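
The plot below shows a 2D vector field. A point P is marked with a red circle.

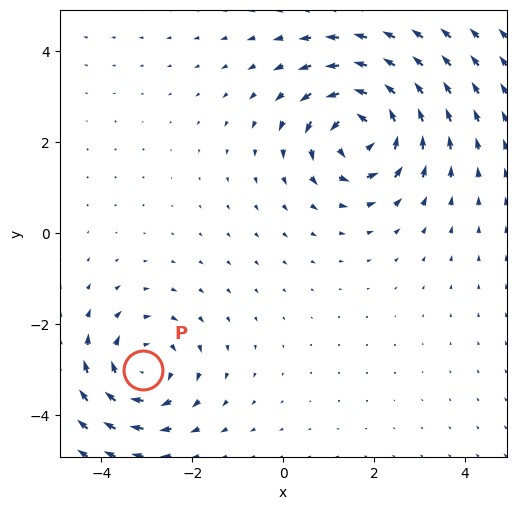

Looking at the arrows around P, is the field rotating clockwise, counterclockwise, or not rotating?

clockwise

Near P at (-3.1, -3.0) the arrows circulate clockwise. The curl (z-component) there is about -4; negative curl means clockwise rotation.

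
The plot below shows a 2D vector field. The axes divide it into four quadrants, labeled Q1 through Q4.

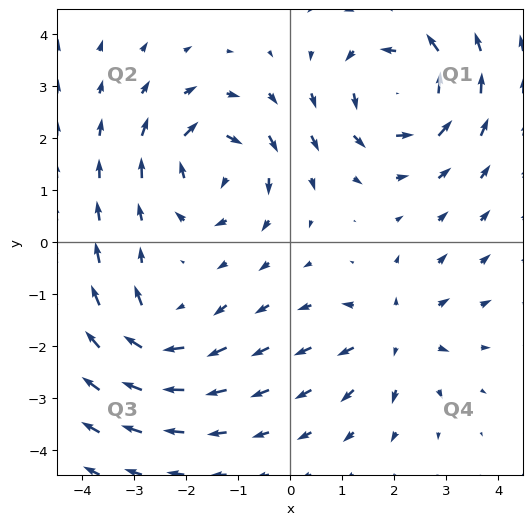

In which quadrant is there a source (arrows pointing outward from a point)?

The source sits at approximately (2.0, -1.8), which lies in quadrant Q4. The divergence there is about +4, positive as expected for a source.

Q4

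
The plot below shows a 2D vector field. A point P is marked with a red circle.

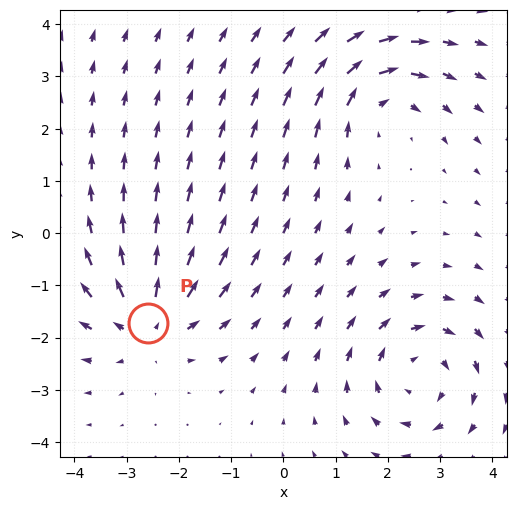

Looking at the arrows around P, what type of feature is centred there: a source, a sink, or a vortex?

source

At P (-2.6, -1.7) the arrows spread outward. Divergence about +5, curl ≈0 — positive divergence with near-zero curl is a source.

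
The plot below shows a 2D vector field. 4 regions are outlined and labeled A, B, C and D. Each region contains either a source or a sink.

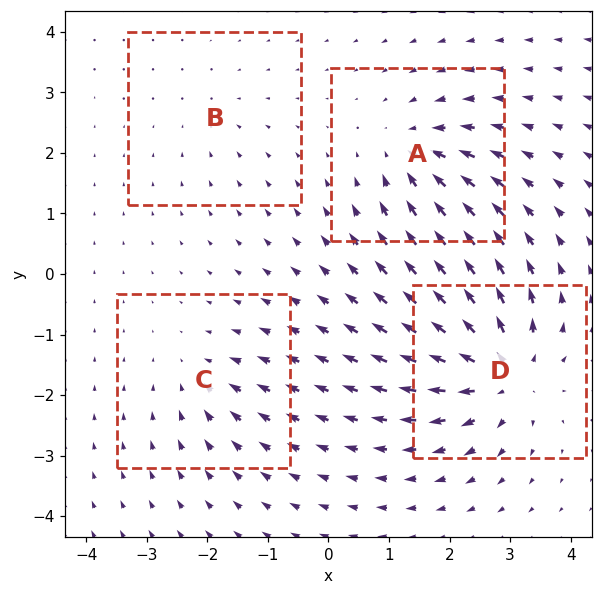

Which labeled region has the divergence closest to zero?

B

Divergence at each region's feature centre — A: about -6, B: about -2, C: about -4, D: about +8. Region B is closest to zero.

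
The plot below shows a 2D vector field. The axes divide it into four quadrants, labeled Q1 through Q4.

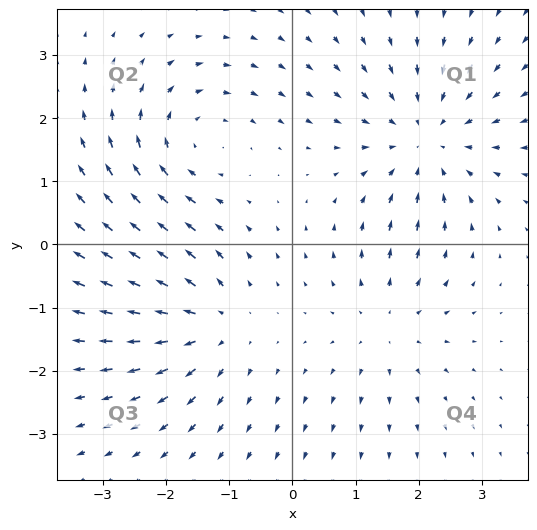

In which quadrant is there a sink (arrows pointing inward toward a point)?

Q1

The sink sits at approximately (2.1, 1.7), which lies in quadrant Q1. The divergence there is about -3, negative as expected for a sink.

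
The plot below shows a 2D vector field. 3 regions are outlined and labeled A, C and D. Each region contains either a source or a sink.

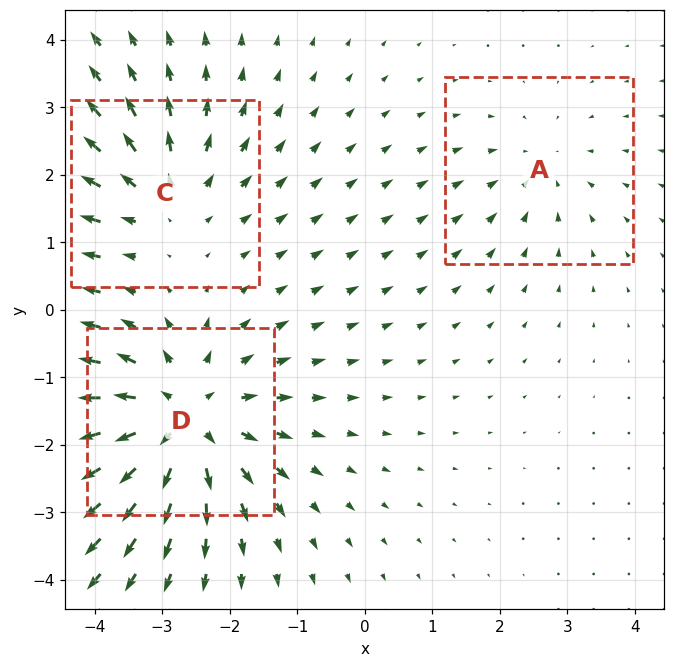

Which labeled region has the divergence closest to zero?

A

Divergence at each region's feature centre — A: about -2, C: about +3, D: about +5. Region A is closest to zero.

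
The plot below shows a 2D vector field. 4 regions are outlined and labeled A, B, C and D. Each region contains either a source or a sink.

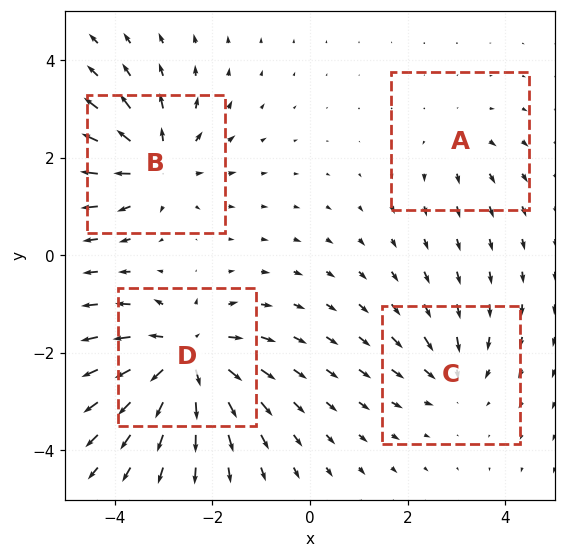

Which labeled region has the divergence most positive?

Divergence at each region's feature centre — A: about +2, B: about +6, C: about -4, D: about +8. Region D is most positive.

D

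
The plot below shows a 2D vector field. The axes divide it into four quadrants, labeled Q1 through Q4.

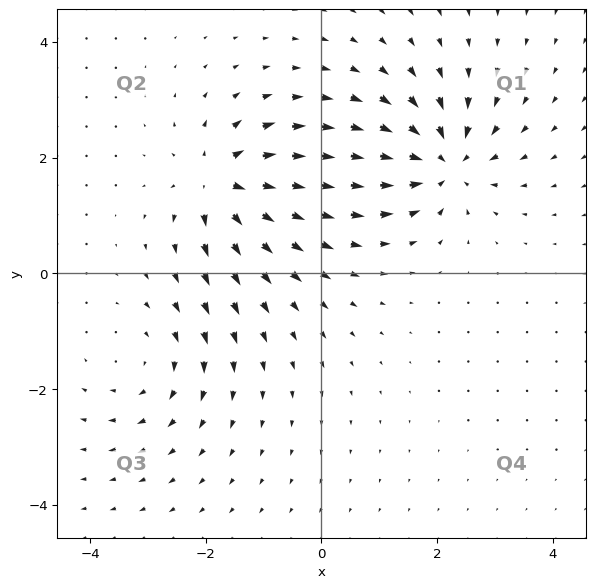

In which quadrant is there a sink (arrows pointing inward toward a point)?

The sink sits at approximately (2.1, 1.9), which lies in quadrant Q1. The divergence there is about -5, negative as expected for a sink.

Q1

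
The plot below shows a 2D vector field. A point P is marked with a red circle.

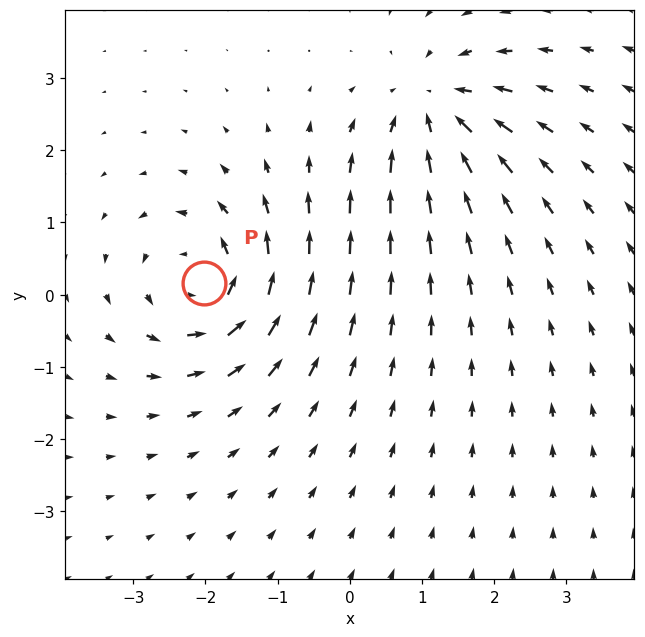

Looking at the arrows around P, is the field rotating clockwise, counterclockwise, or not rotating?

Near P at (-2.0, 0.2) the arrows circulate counterclockwise. The curl (z-component) there is about +5; positive curl means counterclockwise rotation.

counterclockwise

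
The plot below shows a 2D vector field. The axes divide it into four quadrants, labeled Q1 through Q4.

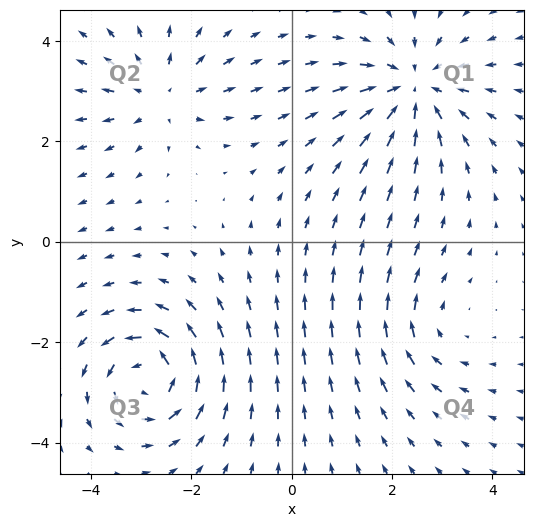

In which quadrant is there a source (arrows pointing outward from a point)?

Q2

The source sits at approximately (-2.6, 2.9), which lies in quadrant Q2. The divergence there is about +3, positive as expected for a source.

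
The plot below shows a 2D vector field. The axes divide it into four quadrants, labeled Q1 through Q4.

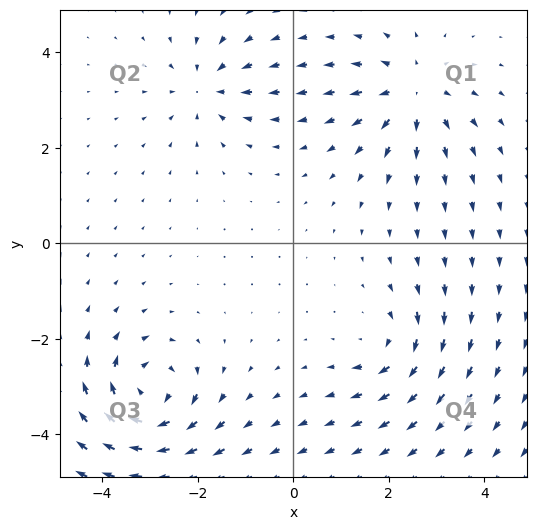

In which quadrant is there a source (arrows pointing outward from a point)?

The source sits at approximately (2.5, 3.2), which lies in quadrant Q1. The divergence there is about +4, positive as expected for a source.

Q1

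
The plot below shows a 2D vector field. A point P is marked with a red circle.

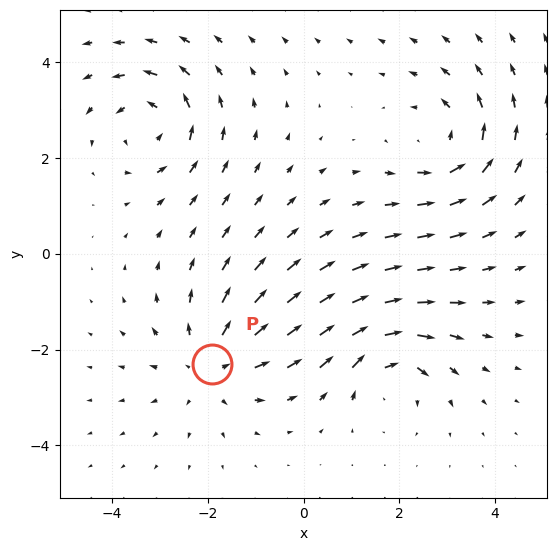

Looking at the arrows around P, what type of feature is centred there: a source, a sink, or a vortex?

source

At P (-1.9, -2.3) the arrows spread outward. Divergence about +4, curl ≈0 — positive divergence with near-zero curl is a source.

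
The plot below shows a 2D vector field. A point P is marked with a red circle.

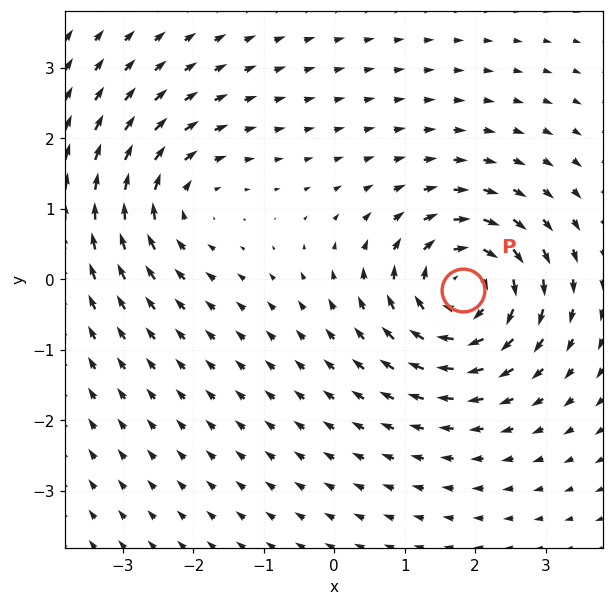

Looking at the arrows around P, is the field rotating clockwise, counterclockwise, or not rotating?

clockwise

Near P at (1.8, -0.2) the arrows circulate clockwise. The curl (z-component) there is about -6; negative curl means clockwise rotation.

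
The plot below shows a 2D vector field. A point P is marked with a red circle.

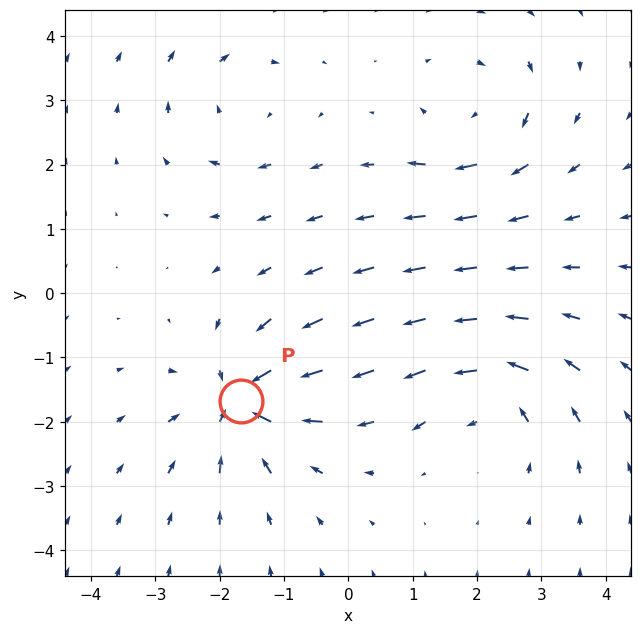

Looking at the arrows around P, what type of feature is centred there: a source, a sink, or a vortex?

sink

At P (-1.7, -1.7) the arrows converge inward. Divergence about -7, curl ≈0 — negative divergence with near-zero curl is a sink.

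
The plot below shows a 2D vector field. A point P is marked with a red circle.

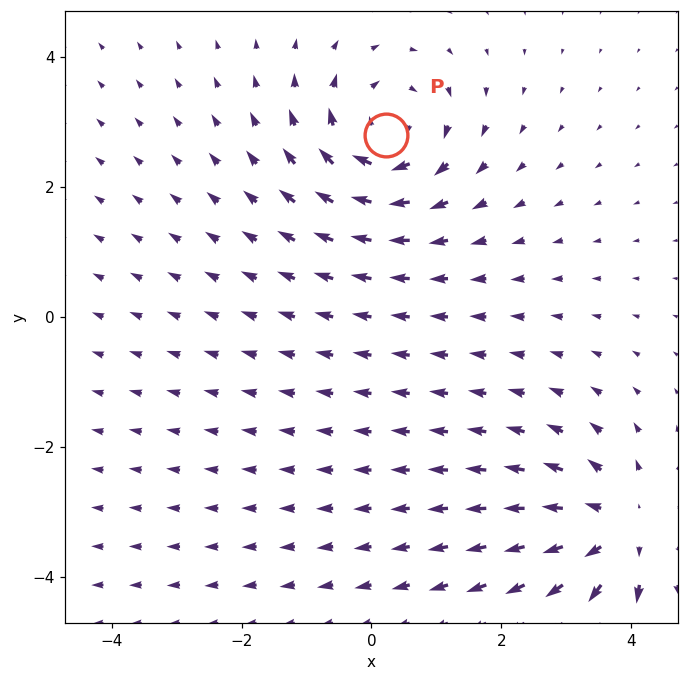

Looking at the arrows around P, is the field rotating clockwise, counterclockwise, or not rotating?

Near P at (0.2, 2.8) the arrows circulate clockwise. The curl (z-component) there is about -5; negative curl means clockwise rotation.

clockwise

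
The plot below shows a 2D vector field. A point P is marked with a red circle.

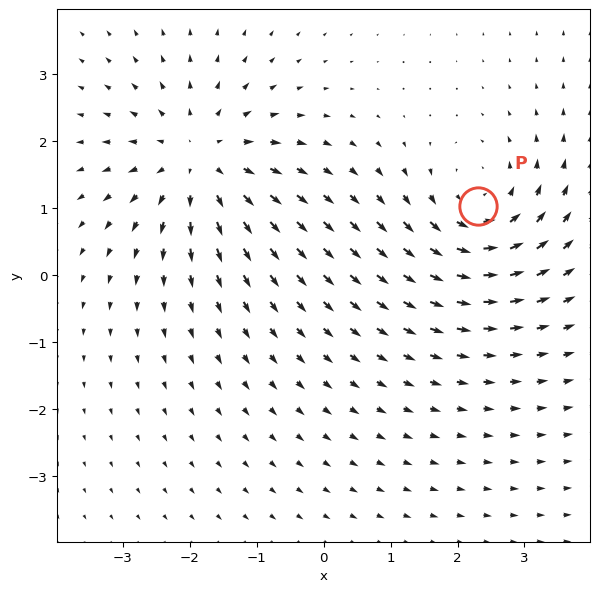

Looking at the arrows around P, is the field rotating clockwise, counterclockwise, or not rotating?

counterclockwise

Near P at (2.3, 1.0) the arrows circulate counterclockwise. The curl (z-component) there is about +4; positive curl means counterclockwise rotation.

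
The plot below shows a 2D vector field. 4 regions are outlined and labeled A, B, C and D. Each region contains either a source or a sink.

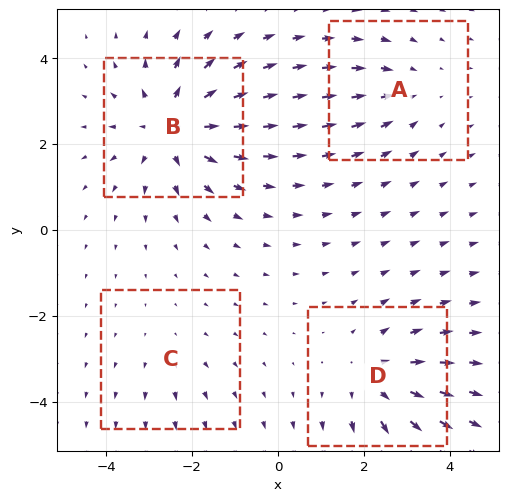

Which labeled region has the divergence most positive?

B

Divergence at each region's feature centre — A: about -3, B: about +6, C: about +2, D: about +4. Region B is most positive.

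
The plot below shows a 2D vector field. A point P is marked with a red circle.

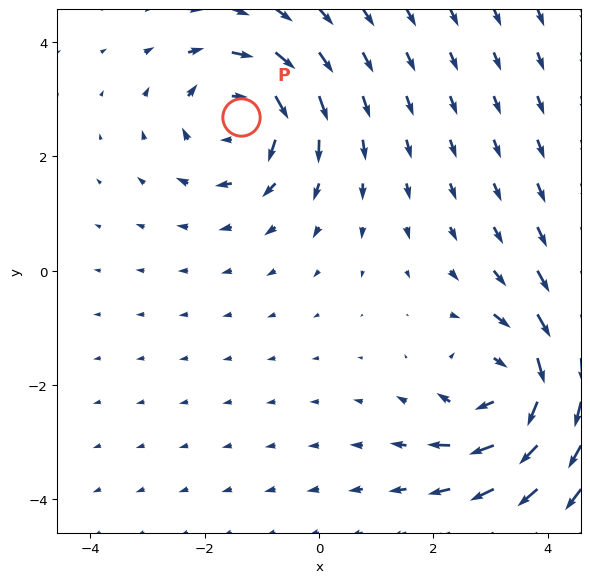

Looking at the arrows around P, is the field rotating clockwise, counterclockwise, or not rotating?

clockwise

Near P at (-1.4, 2.7) the arrows circulate clockwise. The curl (z-component) there is about -3; negative curl means clockwise rotation.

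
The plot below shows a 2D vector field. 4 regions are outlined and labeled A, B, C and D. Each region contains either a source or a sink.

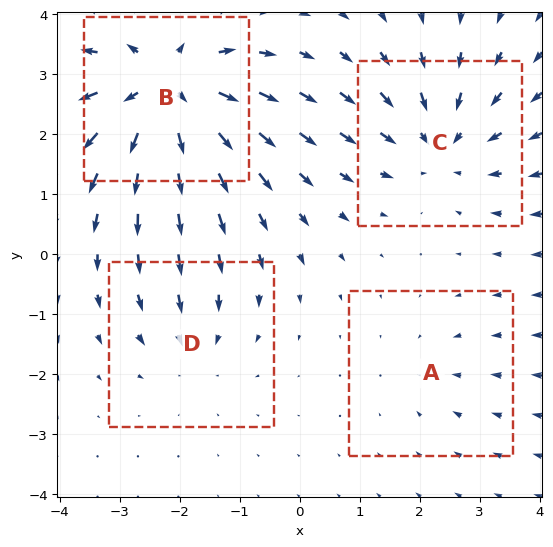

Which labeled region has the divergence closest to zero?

Divergence at each region's feature centre — A: about -2, B: about +7, C: about -4, D: about -3. Region A is closest to zero.

A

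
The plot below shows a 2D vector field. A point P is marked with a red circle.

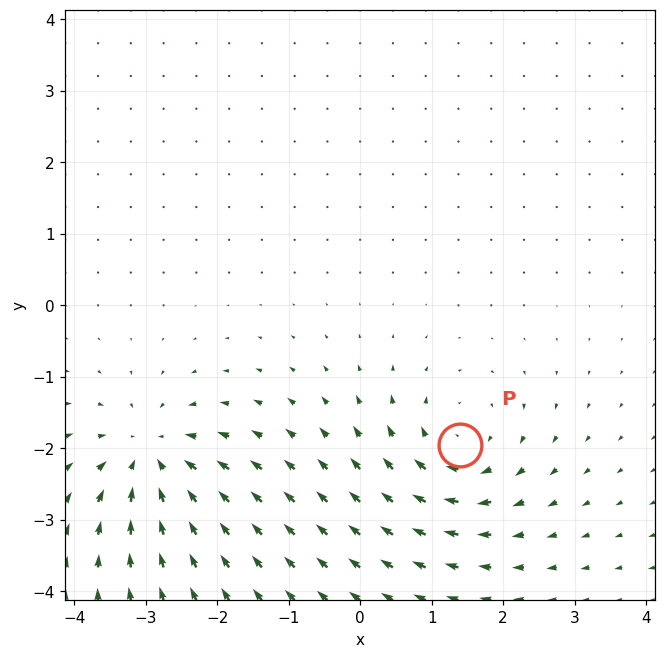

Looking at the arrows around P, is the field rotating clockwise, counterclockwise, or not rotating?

clockwise

Near P at (1.4, -2.0) the arrows circulate clockwise. The curl (z-component) there is about -5; negative curl means clockwise rotation.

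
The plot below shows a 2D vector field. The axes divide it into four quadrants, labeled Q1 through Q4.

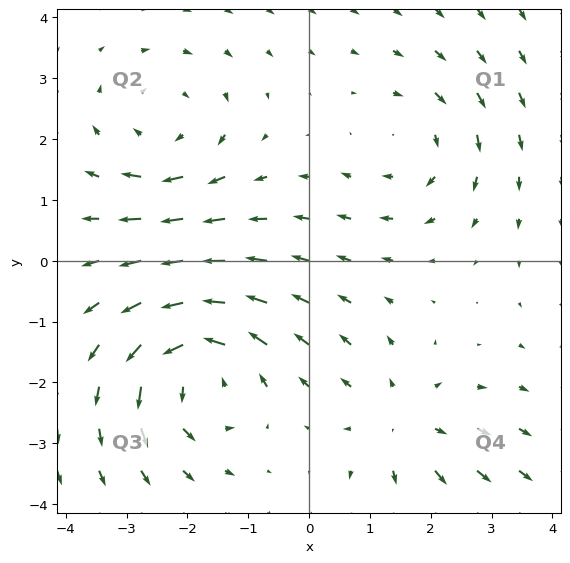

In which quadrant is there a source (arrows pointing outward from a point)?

The source sits at approximately (1.5, -2.7), which lies in quadrant Q4. The divergence there is about +3, positive as expected for a source.

Q4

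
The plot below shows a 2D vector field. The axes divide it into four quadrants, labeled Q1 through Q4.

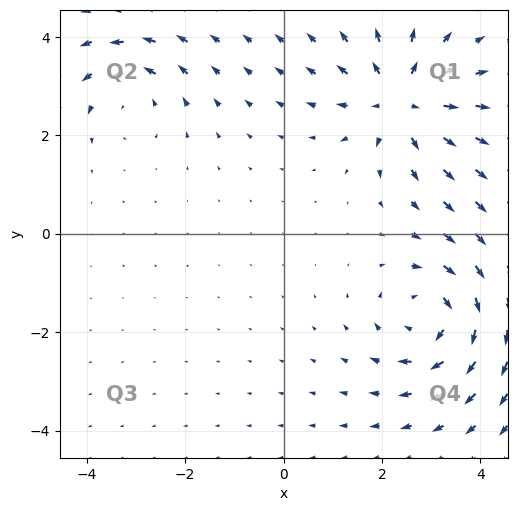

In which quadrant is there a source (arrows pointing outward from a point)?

Q1

The source sits at approximately (2.4, 2.7), which lies in quadrant Q1. The divergence there is about +5, positive as expected for a source.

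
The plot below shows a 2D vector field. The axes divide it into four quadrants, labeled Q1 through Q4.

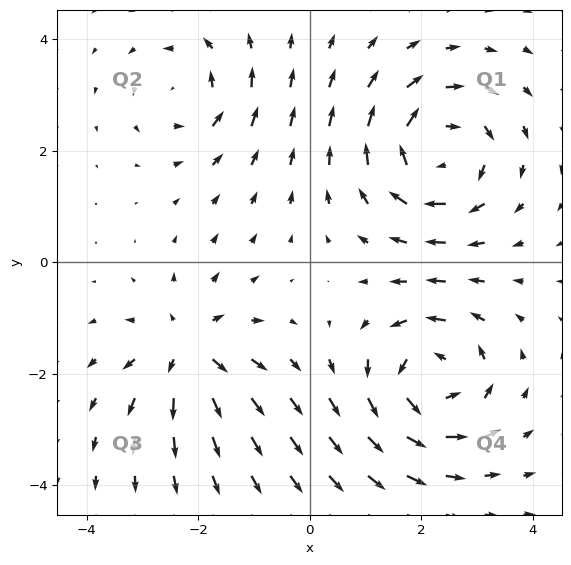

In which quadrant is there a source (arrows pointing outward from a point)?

Q3

The source sits at approximately (-2.2, -1.6), which lies in quadrant Q3. The divergence there is about +5, positive as expected for a source.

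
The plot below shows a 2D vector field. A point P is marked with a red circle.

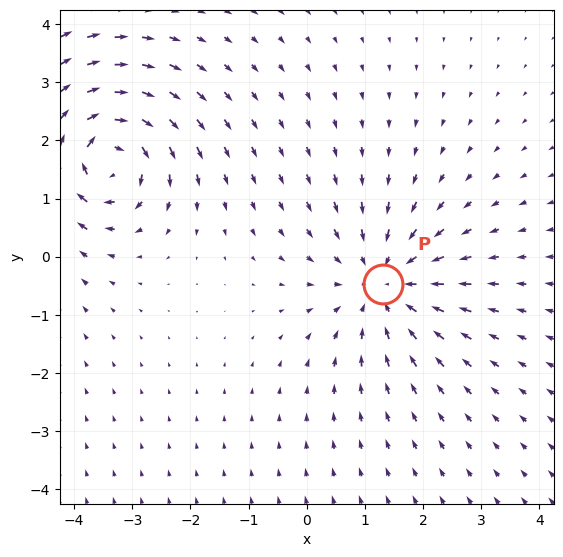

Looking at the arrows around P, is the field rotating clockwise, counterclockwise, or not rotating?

not rotating

Near P at (1.3, -0.5) the arrows show no circulation. The curl there is ≈0.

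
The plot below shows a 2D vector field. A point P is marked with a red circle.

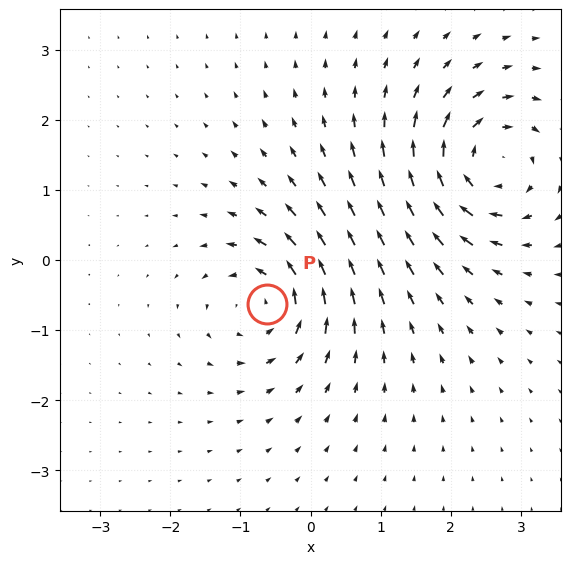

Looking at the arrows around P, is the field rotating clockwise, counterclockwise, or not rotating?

Near P at (-0.6, -0.6) the arrows circulate counterclockwise. The curl (z-component) there is about +6; positive curl means counterclockwise rotation.

counterclockwise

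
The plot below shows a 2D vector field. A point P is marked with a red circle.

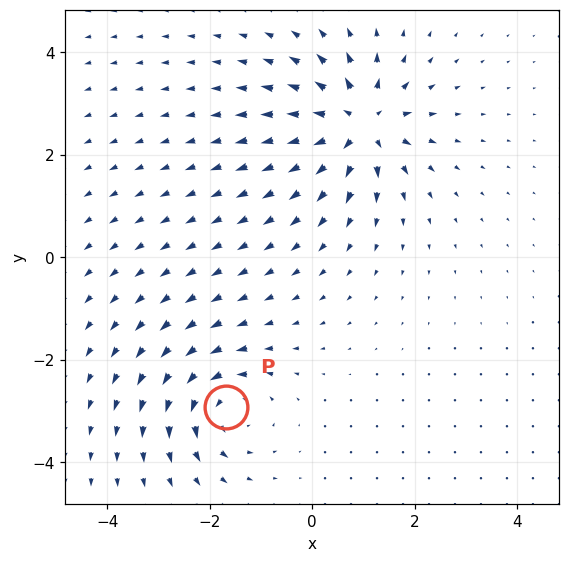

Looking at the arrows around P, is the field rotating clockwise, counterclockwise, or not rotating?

Near P at (-1.7, -2.9) the arrows circulate counterclockwise. The curl (z-component) there is about +5; positive curl means counterclockwise rotation.

counterclockwise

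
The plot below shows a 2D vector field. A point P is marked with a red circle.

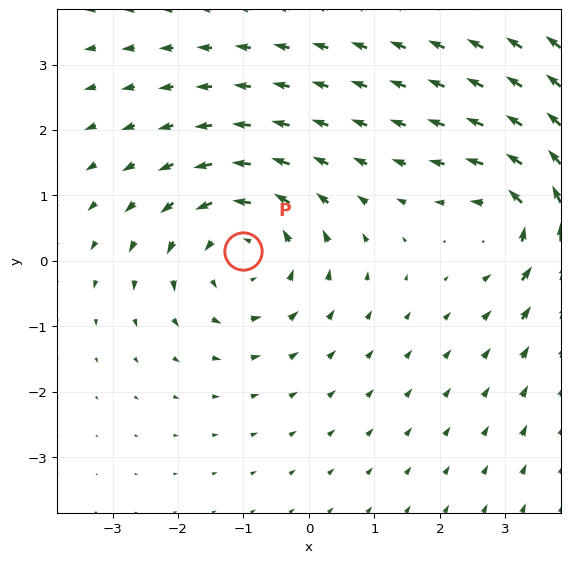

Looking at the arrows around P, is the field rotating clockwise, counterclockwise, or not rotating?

counterclockwise

Near P at (-1.0, 0.2) the arrows circulate counterclockwise. The curl (z-component) there is about +4; positive curl means counterclockwise rotation.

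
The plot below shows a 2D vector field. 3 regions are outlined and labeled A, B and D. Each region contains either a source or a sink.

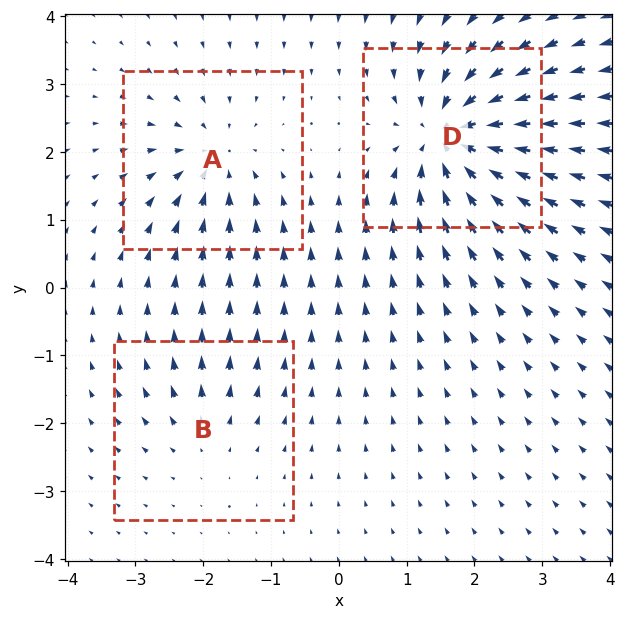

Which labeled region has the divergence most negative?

Divergence at each region's feature centre — A: about -4, B: about +2, D: about -6. Region D is most negative.

D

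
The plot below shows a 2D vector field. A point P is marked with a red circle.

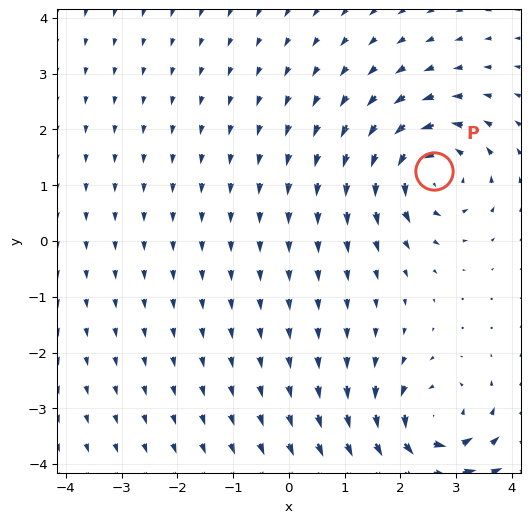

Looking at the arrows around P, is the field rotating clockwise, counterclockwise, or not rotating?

counterclockwise

Near P at (2.6, 1.3) the arrows circulate counterclockwise. The curl (z-component) there is about +6; positive curl means counterclockwise rotation.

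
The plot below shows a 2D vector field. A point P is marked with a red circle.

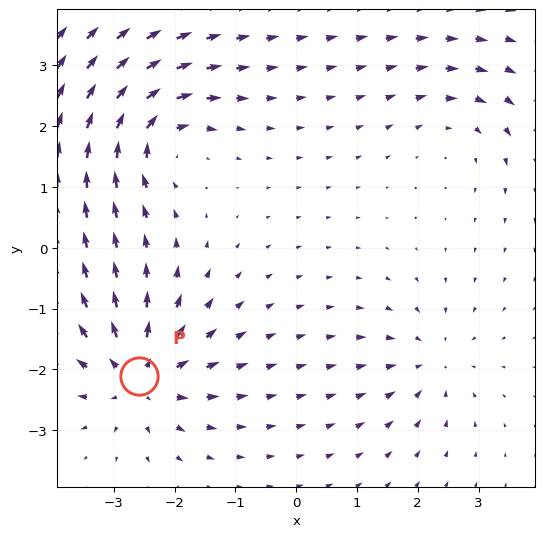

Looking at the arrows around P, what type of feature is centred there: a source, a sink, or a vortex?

source

At P (-2.6, -2.1) the arrows spread outward. Divergence about +6, curl ≈0 — positive divergence with near-zero curl is a source.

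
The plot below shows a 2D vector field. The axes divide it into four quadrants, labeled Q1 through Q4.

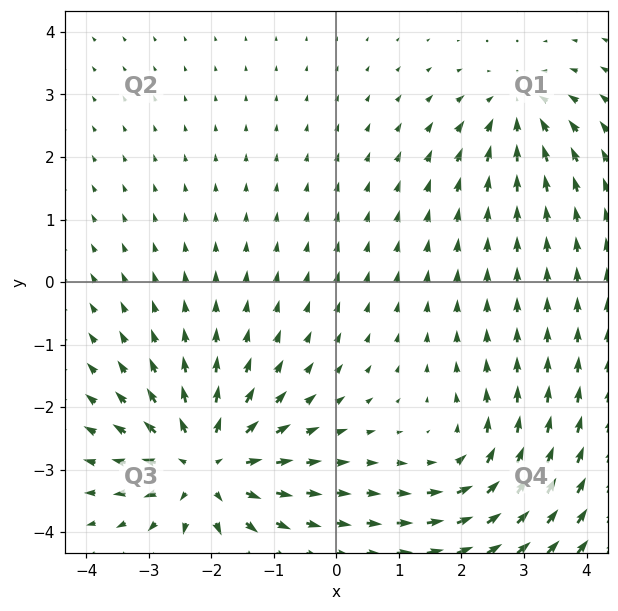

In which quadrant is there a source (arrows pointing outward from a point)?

The source sits at approximately (-2.1, -2.9), which lies in quadrant Q3. The divergence there is about +5, positive as expected for a source.

Q3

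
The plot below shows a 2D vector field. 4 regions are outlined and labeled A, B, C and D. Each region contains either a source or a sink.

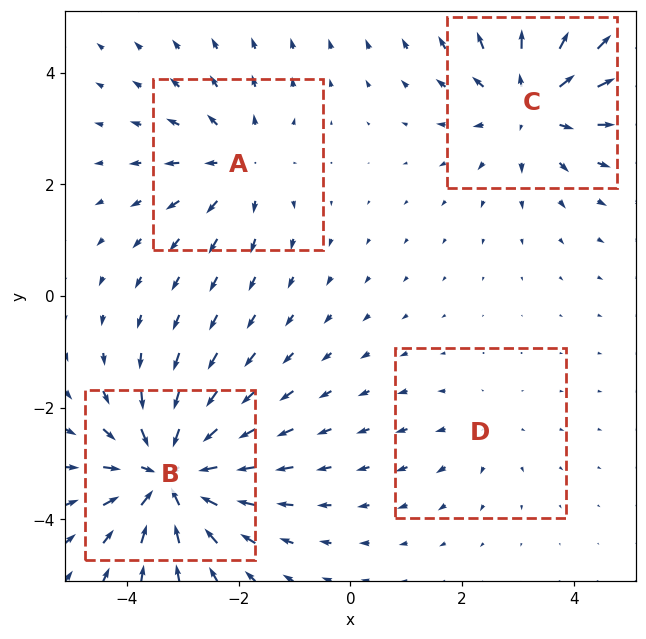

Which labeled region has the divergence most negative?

B

Divergence at each region's feature centre — A: about +4, B: about -7, C: about +5, D: about +2. Region B is most negative.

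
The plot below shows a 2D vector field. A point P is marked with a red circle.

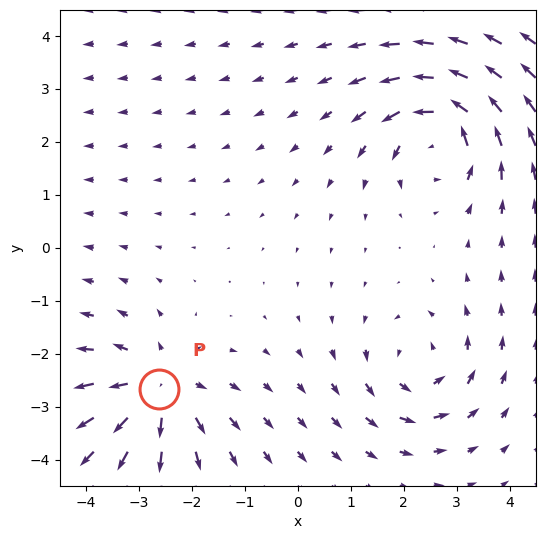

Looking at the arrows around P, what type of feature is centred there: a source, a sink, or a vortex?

source

At P (-2.6, -2.7) the arrows spread outward. Divergence about +5, curl ≈0 — positive divergence with near-zero curl is a source.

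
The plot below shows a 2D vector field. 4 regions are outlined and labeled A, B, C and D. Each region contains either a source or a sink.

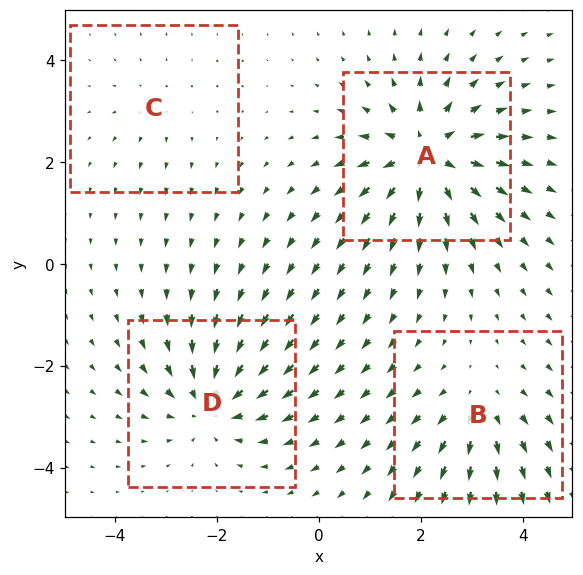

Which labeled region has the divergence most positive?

A

Divergence at each region's feature centre — A: about +7, B: about +4, C: about +2, D: about -6. Region A is most positive.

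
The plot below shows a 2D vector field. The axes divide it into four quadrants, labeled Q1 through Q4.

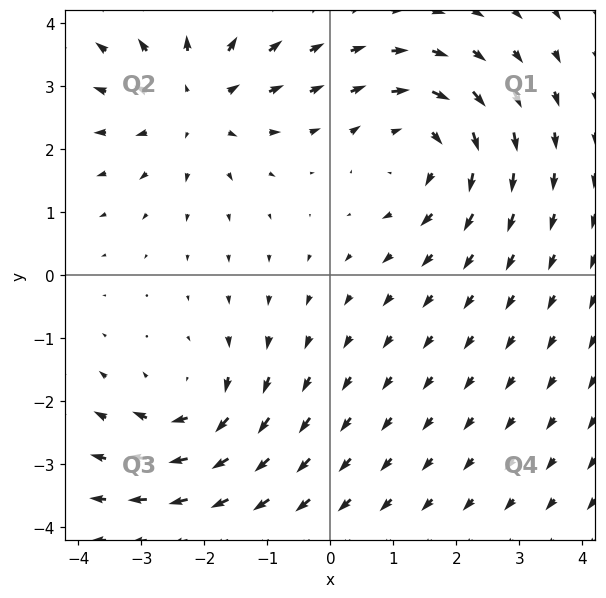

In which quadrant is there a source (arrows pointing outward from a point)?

Q2

The source sits at approximately (-2.1, 2.8), which lies in quadrant Q2. The divergence there is about +3, positive as expected for a source.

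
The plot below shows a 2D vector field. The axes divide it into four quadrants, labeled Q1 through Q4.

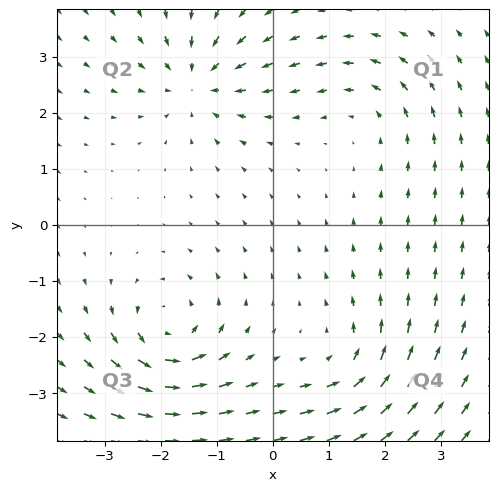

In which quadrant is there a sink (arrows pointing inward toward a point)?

Q2

The sink sits at approximately (-1.3, 2.6), which lies in quadrant Q2. The divergence there is about -5, negative as expected for a sink.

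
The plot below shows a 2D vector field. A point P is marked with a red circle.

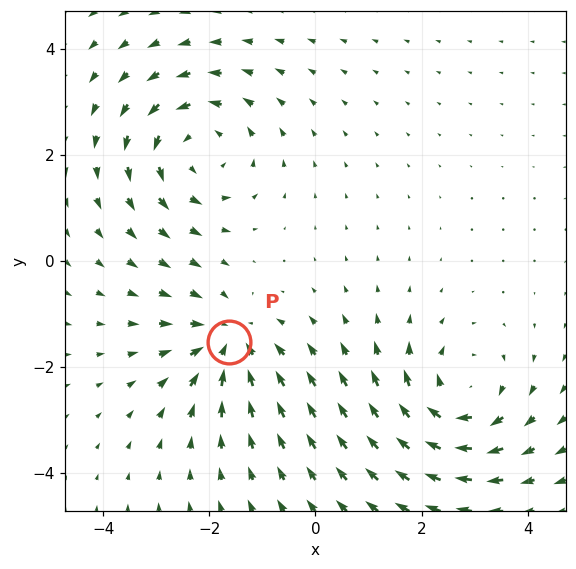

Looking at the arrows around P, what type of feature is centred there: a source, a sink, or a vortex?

sink

At P (-1.6, -1.5) the arrows converge inward. Divergence about -4, curl ≈0 — negative divergence with near-zero curl is a sink.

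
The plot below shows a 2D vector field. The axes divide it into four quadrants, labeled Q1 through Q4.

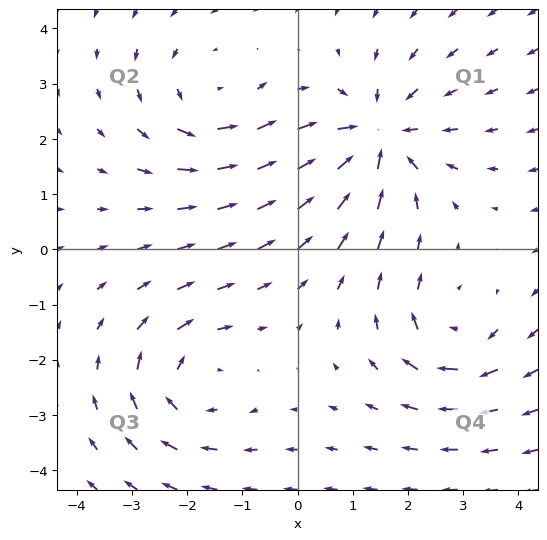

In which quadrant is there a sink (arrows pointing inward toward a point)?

The sink sits at approximately (1.4, 2.0), which lies in quadrant Q1. The divergence there is about -5, negative as expected for a sink.

Q1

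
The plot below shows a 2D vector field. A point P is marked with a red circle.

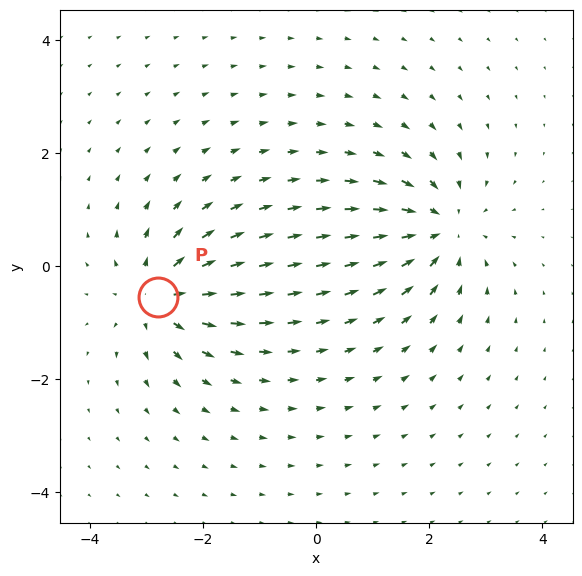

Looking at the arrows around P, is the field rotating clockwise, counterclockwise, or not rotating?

not rotating

Near P at (-2.8, -0.5) the arrows show no circulation. The curl there is ≈0.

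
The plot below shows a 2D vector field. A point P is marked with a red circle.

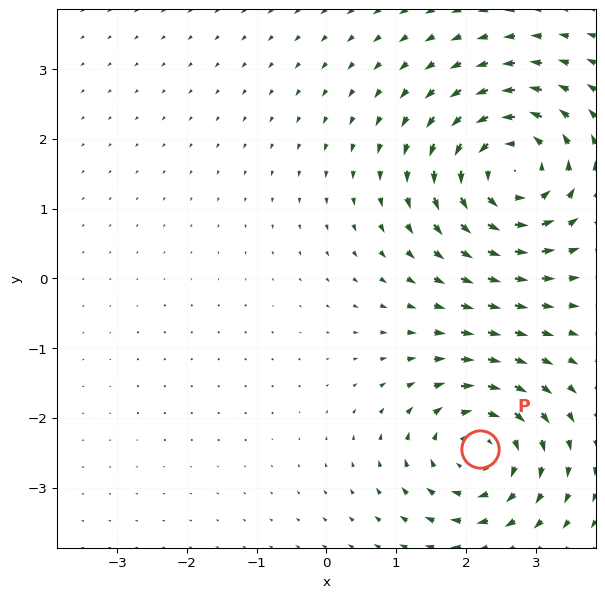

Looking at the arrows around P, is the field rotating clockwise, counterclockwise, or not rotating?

clockwise

Near P at (2.2, -2.4) the arrows circulate clockwise. The curl (z-component) there is about -3; negative curl means clockwise rotation.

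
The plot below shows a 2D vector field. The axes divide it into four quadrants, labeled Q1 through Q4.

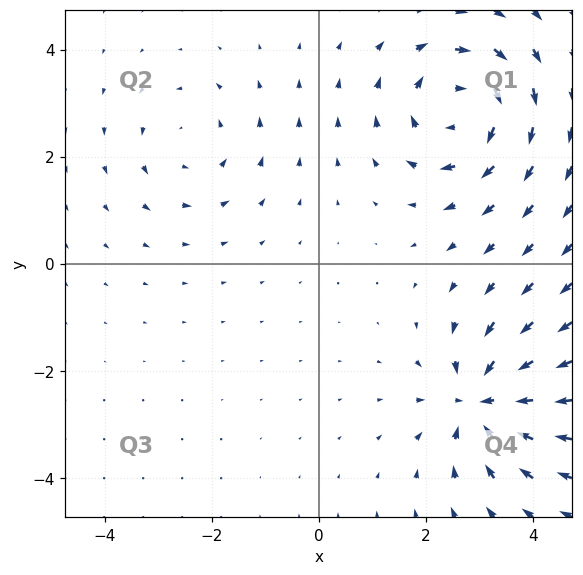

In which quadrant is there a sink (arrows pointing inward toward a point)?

Q4

The sink sits at approximately (3.1, -2.6), which lies in quadrant Q4. The divergence there is about -6, negative as expected for a sink.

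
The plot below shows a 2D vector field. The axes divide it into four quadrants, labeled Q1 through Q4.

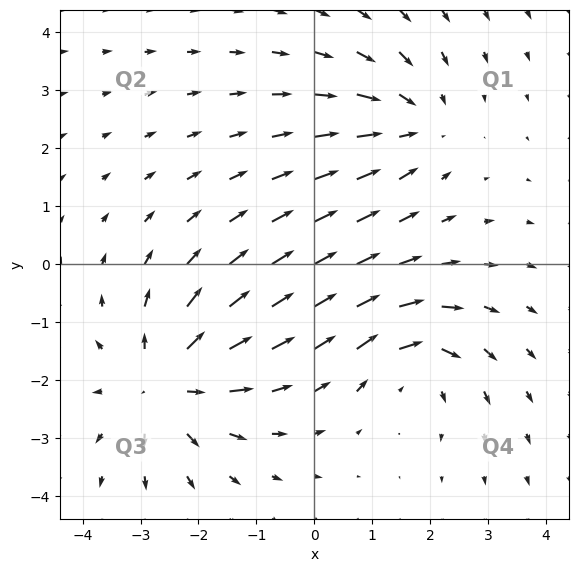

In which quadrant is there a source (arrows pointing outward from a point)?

Q3

The source sits at approximately (-2.6, -2.0), which lies in quadrant Q3. The divergence there is about +4, positive as expected for a source.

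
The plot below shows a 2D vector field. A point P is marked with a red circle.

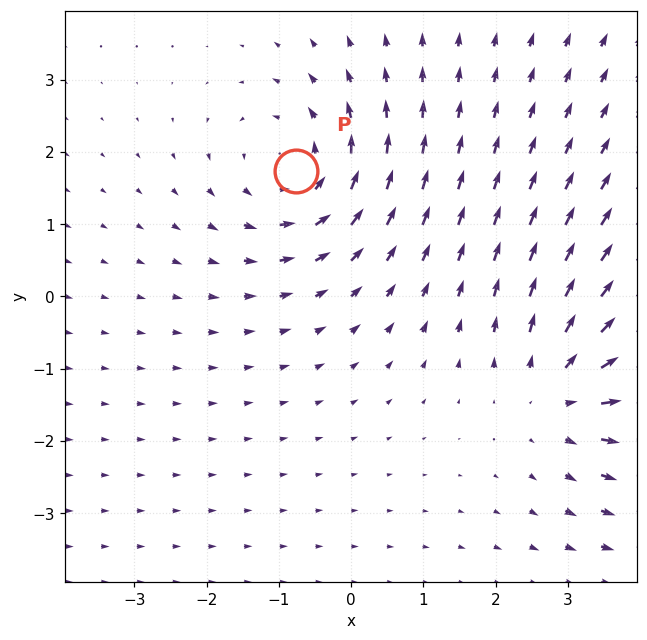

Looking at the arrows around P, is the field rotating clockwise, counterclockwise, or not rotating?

Near P at (-0.8, 1.7) the arrows circulate counterclockwise. The curl (z-component) there is about +4; positive curl means counterclockwise rotation.

counterclockwise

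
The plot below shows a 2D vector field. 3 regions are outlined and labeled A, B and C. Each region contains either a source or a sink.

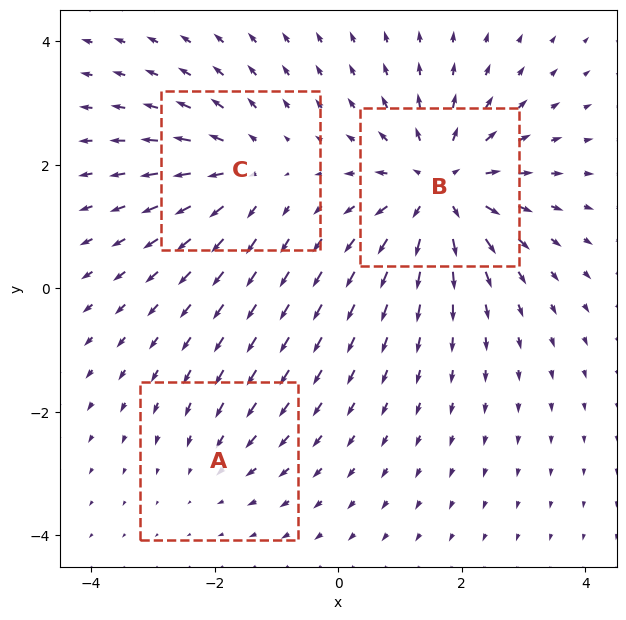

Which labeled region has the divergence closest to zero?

Divergence at each region's feature centre — A: about -2, B: about +5, C: about +3. Region A is closest to zero.

A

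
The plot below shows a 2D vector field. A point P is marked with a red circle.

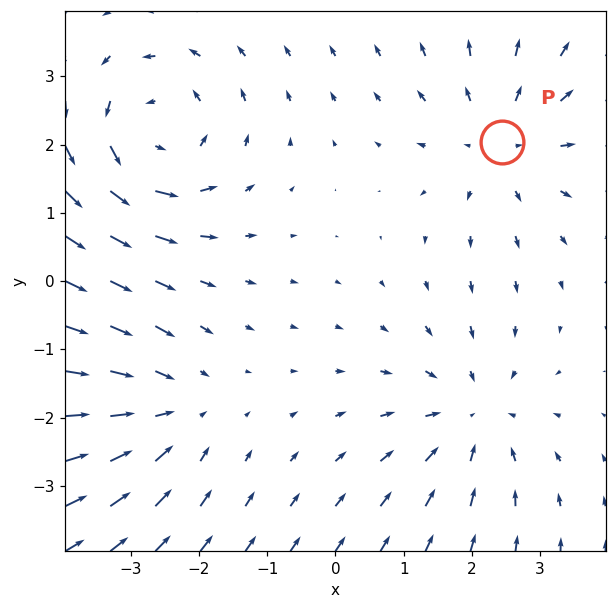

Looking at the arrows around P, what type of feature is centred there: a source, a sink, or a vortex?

source

At P (2.4, 2.0) the arrows spread outward. Divergence about +3, curl ≈0 — positive divergence with near-zero curl is a source.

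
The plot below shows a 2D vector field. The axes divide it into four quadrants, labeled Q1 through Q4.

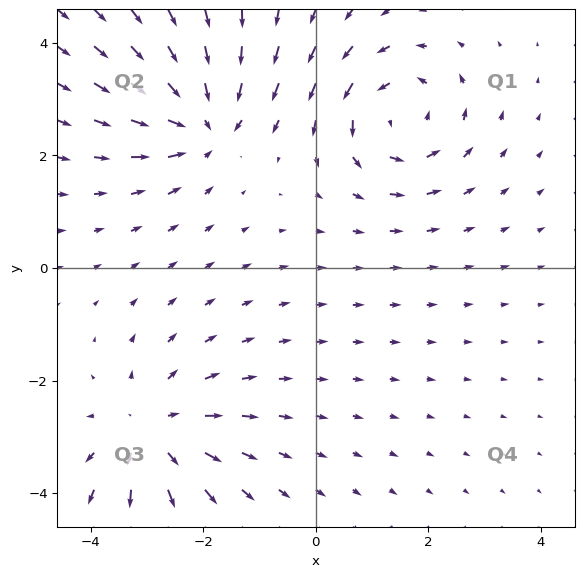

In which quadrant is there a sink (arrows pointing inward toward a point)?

The sink sits at approximately (-2.0, 2.6), which lies in quadrant Q2. The divergence there is about -5, negative as expected for a sink.

Q2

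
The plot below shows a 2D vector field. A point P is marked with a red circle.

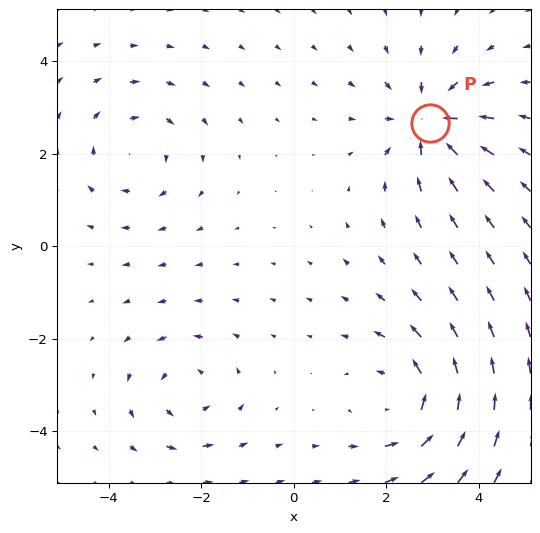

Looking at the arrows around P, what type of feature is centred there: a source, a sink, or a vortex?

sink

At P (3.0, 2.7) the arrows converge inward. Divergence about -4, curl ≈0 — negative divergence with near-zero curl is a sink.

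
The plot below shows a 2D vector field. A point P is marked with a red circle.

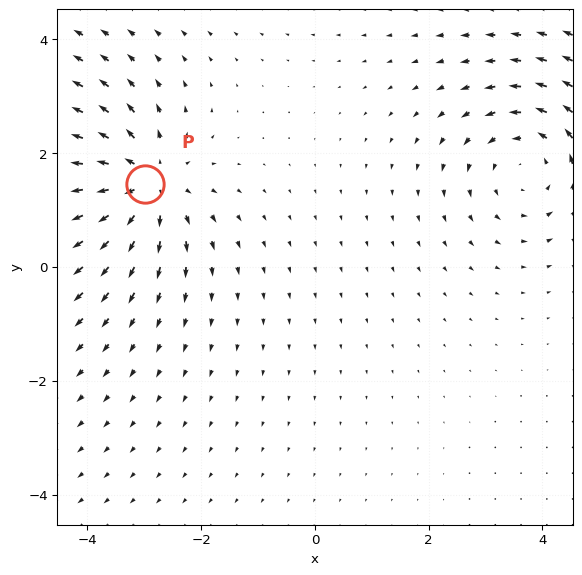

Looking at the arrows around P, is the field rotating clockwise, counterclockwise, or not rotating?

Near P at (-3.0, 1.5) the arrows show no circulation. The curl there is ≈0.

not rotating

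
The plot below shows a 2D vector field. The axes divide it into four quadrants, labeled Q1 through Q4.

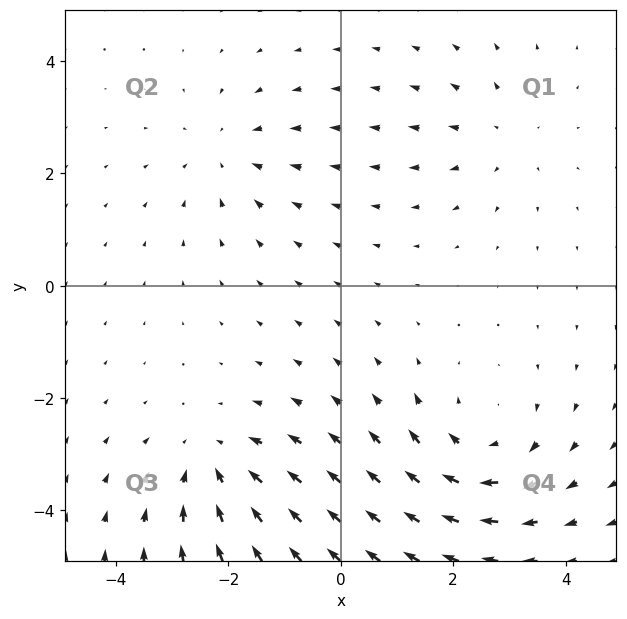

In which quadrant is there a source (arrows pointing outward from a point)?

The source sits at approximately (2.9, 2.7), which lies in quadrant Q1. The divergence there is about +2, positive as expected for a source.

Q1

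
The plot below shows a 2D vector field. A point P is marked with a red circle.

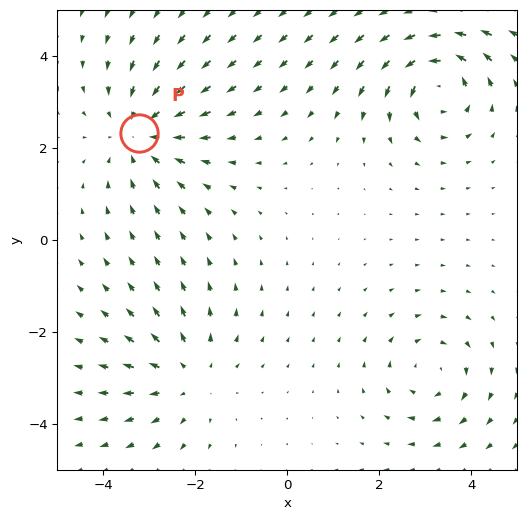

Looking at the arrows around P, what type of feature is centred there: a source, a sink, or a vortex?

sink

At P (-3.2, 2.3) the arrows converge inward. Divergence about -4, curl ≈0 — negative divergence with near-zero curl is a sink.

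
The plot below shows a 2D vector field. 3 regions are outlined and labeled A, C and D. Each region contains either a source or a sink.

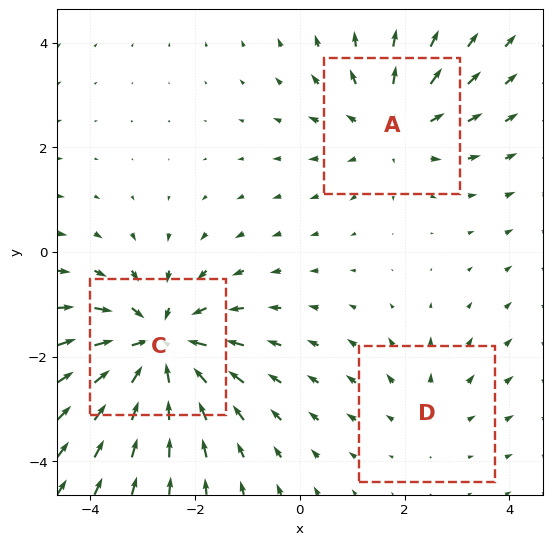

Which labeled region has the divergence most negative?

C

Divergence at each region's feature centre — A: about +3, C: about -5, D: about +2. Region C is most negative.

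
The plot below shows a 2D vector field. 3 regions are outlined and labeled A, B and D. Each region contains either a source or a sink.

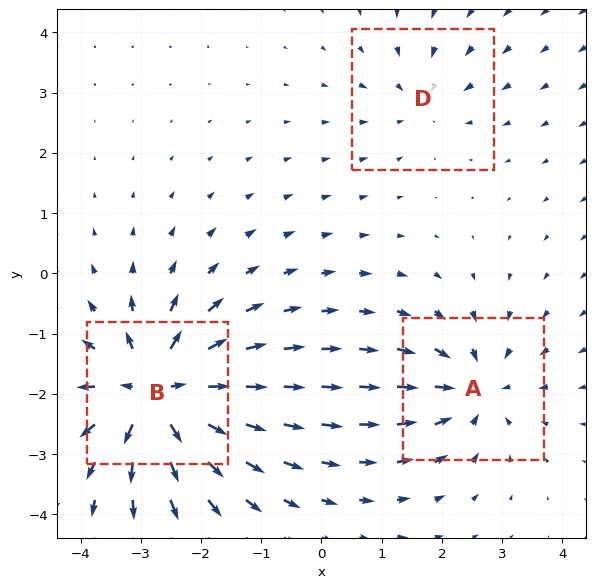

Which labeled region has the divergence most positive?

Divergence at each region's feature centre — A: about -4, B: about +6, D: about -2. Region B is most positive.

B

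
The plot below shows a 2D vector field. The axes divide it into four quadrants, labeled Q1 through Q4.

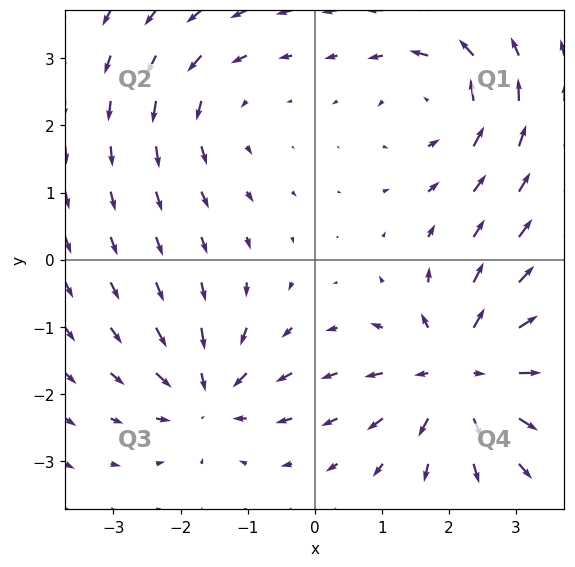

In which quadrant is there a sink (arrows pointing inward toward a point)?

The sink sits at approximately (-1.6, -2.0), which lies in quadrant Q3. The divergence there is about -4, negative as expected for a sink.

Q3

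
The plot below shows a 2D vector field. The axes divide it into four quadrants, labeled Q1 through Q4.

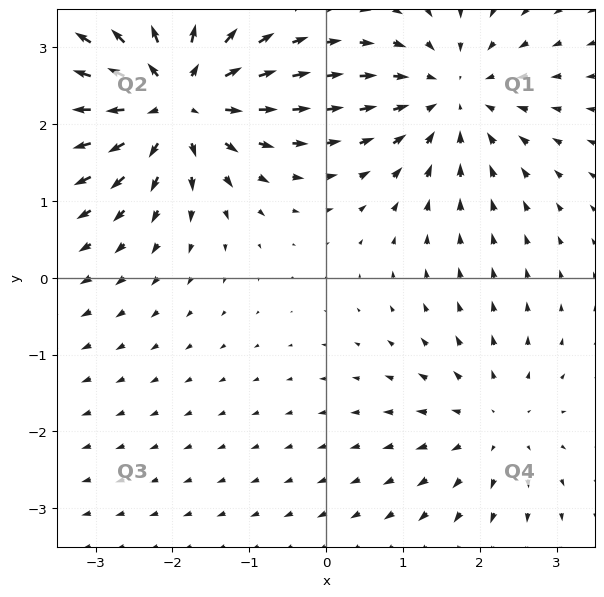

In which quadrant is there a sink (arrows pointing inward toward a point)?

Q1

The sink sits at approximately (1.6, 2.4), which lies in quadrant Q1. The divergence there is about -4, negative as expected for a sink.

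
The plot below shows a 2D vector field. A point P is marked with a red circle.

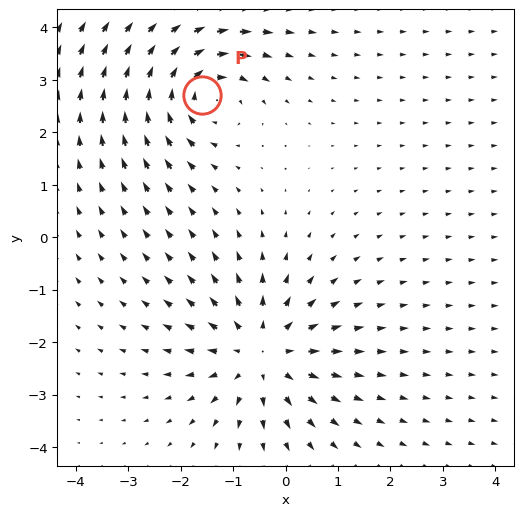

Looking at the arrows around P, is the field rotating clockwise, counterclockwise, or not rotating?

clockwise

Near P at (-1.6, 2.7) the arrows circulate clockwise. The curl (z-component) there is about -3; negative curl means clockwise rotation.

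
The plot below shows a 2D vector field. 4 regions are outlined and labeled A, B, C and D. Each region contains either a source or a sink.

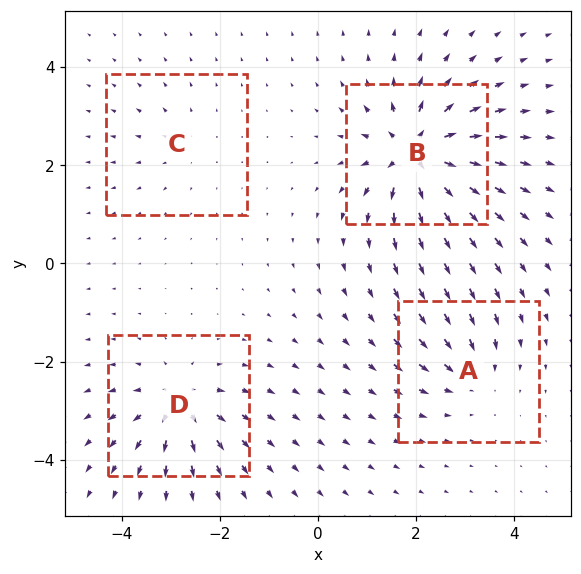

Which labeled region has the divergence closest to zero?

C

Divergence at each region's feature centre — A: about -4, B: about +9, C: about +3, D: about +6. Region C is closest to zero.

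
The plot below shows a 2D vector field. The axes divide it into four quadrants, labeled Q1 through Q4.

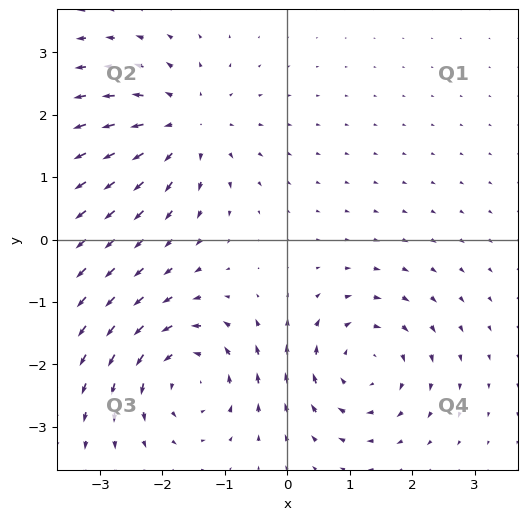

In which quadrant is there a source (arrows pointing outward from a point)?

The source sits at approximately (-1.6, 1.8), which lies in quadrant Q2. The divergence there is about +3, positive as expected for a source.

Q2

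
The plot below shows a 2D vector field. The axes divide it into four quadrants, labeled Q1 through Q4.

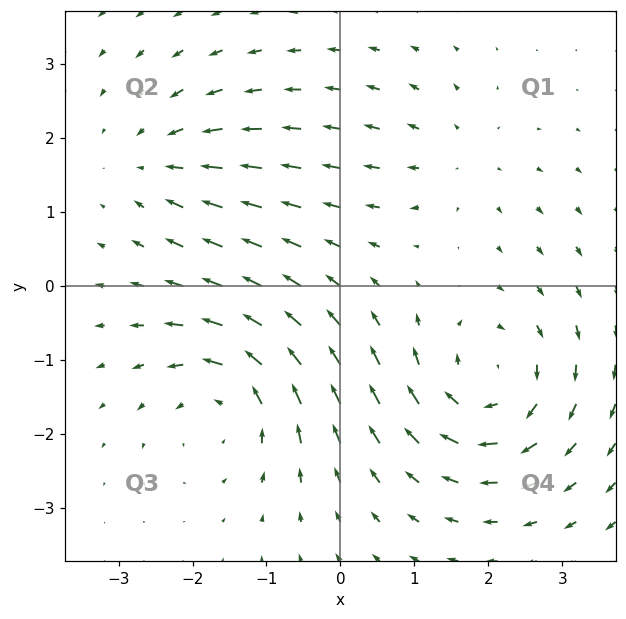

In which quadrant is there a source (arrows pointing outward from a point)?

Q1

The source sits at approximately (1.6, 1.7), which lies in quadrant Q1. The divergence there is about +3, positive as expected for a source.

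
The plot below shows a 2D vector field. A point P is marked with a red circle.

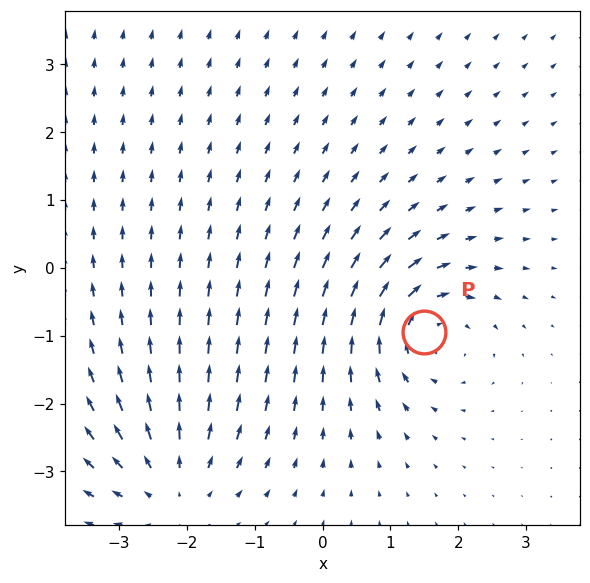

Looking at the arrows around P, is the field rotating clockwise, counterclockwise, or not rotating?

Near P at (1.5, -0.9) the arrows circulate clockwise. The curl (z-component) there is about -4; negative curl means clockwise rotation.

clockwise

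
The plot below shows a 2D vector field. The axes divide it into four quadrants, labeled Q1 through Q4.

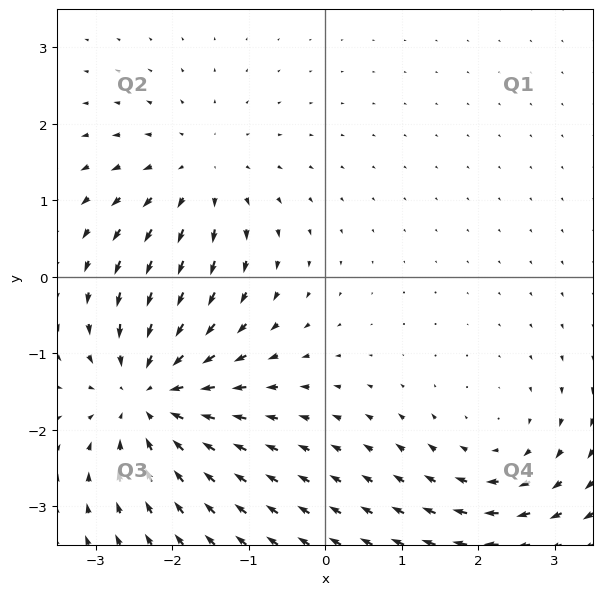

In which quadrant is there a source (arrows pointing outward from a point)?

Q2

The source sits at approximately (-1.7, 1.3), which lies in quadrant Q2. The divergence there is about +2, positive as expected for a source.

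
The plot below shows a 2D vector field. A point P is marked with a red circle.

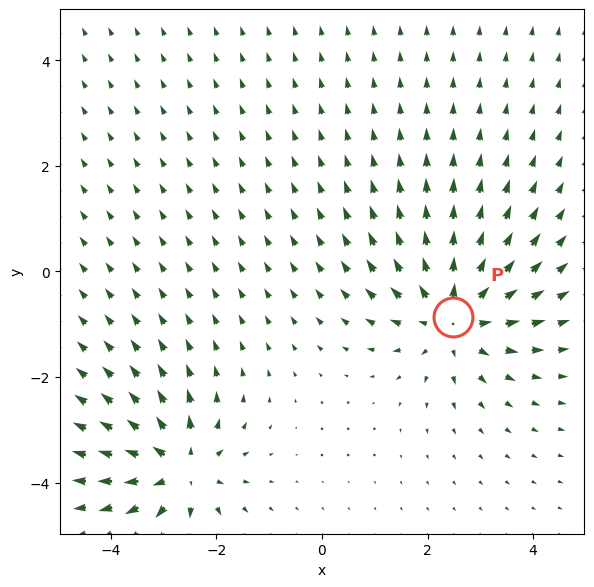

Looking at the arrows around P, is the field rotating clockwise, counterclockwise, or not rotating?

not rotating

Near P at (2.5, -0.9) the arrows show no circulation. The curl there is ≈0.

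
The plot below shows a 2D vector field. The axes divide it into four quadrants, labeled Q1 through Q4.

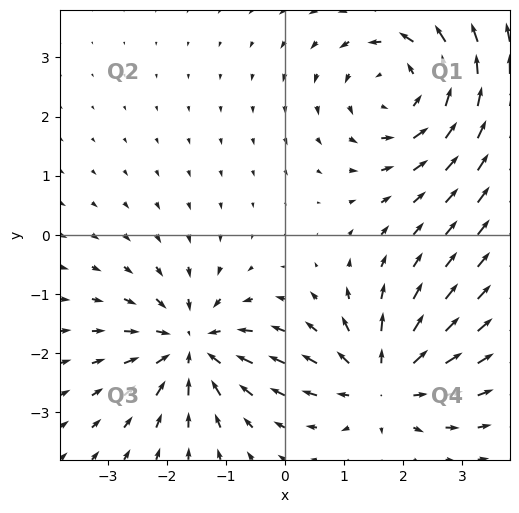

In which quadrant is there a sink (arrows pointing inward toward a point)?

Q3

The sink sits at approximately (-1.6, -1.9), which lies in quadrant Q3. The divergence there is about -5, negative as expected for a sink.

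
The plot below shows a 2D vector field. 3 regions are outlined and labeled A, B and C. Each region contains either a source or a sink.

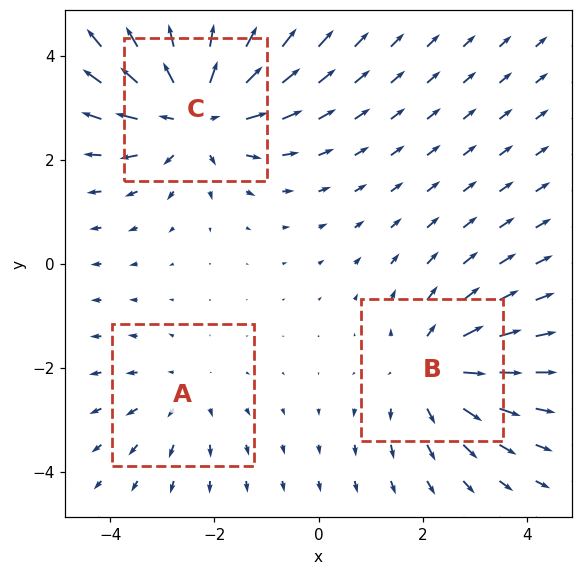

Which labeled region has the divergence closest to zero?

Divergence at each region's feature centre — A: about +2, B: about +3, C: about +4. Region A is closest to zero.

A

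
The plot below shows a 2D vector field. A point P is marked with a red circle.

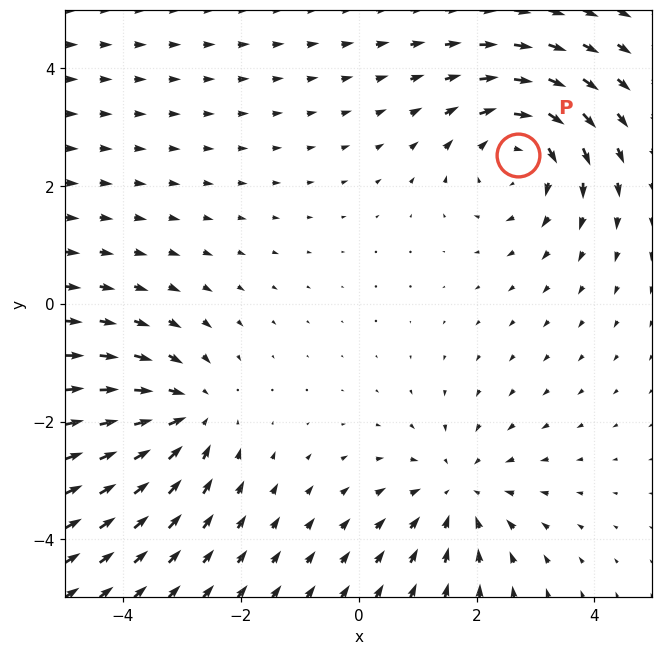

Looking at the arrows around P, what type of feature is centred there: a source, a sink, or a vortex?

vortex

At P (2.7, 2.5) the arrows circulate clockwise. Divergence ≈0, curl about -4 — near-zero divergence with nonzero curl is a vortex.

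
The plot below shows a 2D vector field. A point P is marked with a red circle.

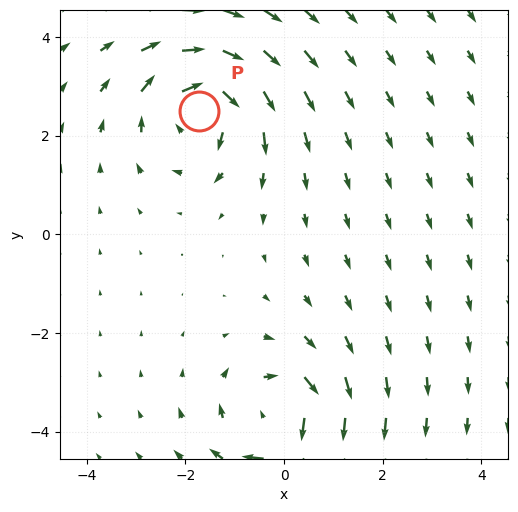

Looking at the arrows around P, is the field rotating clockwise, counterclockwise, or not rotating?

clockwise

Near P at (-1.7, 2.5) the arrows circulate clockwise. The curl (z-component) there is about -5; negative curl means clockwise rotation.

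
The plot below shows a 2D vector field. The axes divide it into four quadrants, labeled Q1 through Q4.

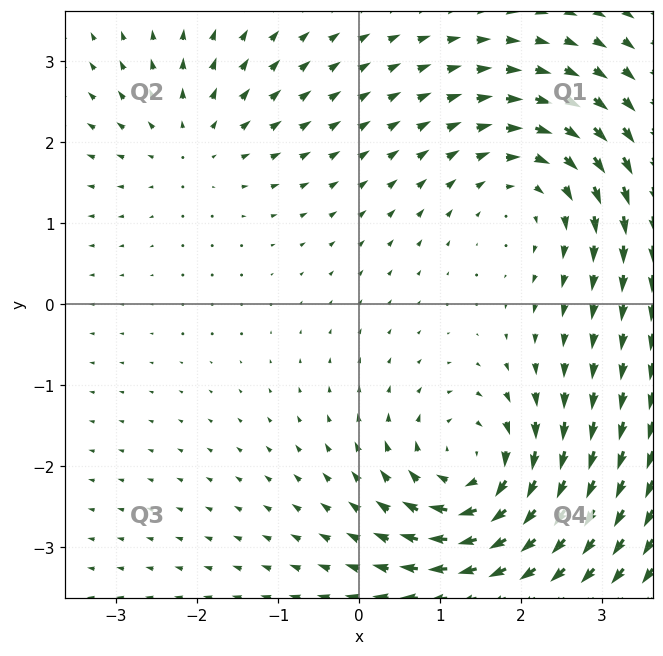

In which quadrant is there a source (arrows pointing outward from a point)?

The source sits at approximately (-2.0, 2.0), which lies in quadrant Q2. The divergence there is about +3, positive as expected for a source.

Q2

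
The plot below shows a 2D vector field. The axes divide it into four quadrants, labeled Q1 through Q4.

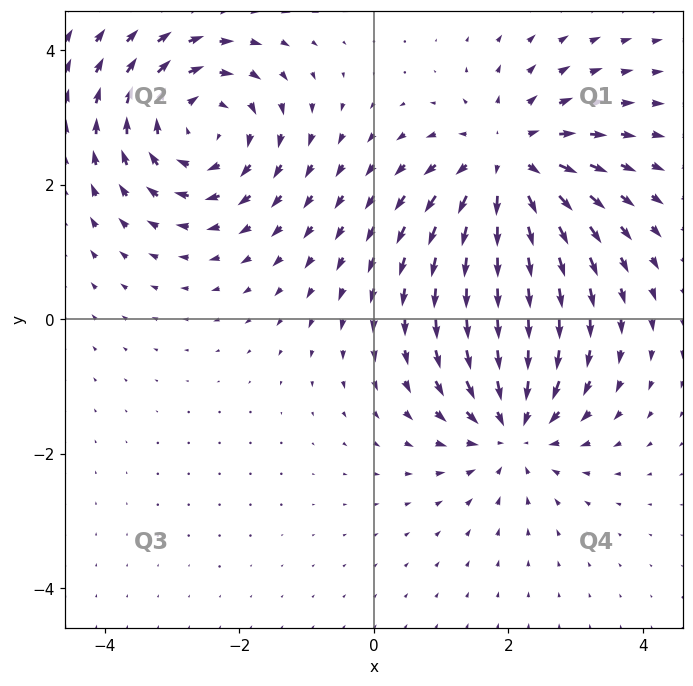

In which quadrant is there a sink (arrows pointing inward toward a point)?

The sink sits at approximately (2.1, -1.6), which lies in quadrant Q4. The divergence there is about -4, negative as expected for a sink.

Q4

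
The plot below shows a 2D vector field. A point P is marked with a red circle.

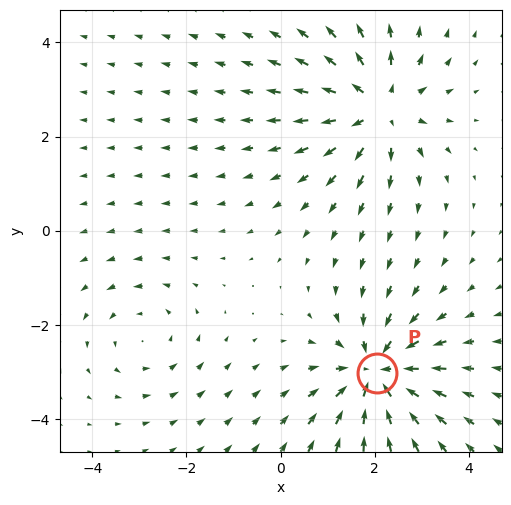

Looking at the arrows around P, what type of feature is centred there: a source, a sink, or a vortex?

At P (2.0, -3.0) the arrows converge inward. Divergence about -5, curl ≈0 — negative divergence with near-zero curl is a sink.

sink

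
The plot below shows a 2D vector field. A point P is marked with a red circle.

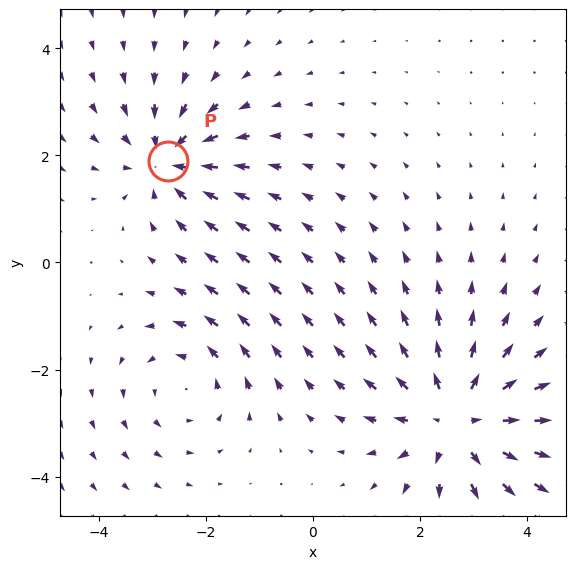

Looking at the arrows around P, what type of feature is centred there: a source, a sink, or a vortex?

sink

At P (-2.7, 1.9) the arrows converge inward. Divergence about -4, curl ≈0 — negative divergence with near-zero curl is a sink.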